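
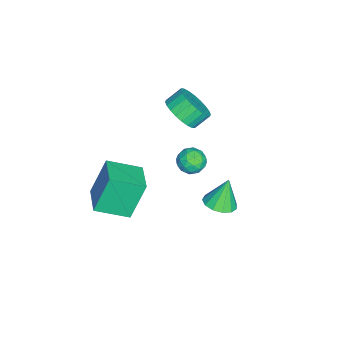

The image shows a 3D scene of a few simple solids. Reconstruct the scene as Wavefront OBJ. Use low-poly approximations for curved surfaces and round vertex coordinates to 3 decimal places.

v 3.98 1.472 1.953
v 4.5 2.132 1.968
v 3.54 1.788 3.427
v 4.085 2.293 1.809
v 3.636 2.194 1.696
v 3.296 1.866 1.665
v 3.174 1.412 1.725
v 3.308 0.978 1.858
v 3.655 0.701 2.021
v 4.105 0.668 2.163
v 4.516 0.891 2.238
v 4.757 1.299 2.223
v 4.751 1.761 2.122
v 3.374 -4.904 0.592
v 2.744 -4.256 2.587
v 2.898 -3.263 -0.091
v 2.267 -2.616 1.904
v 4.933 -4.324 0.896
v 4.302 -3.677 2.891
v 4.456 -2.684 0.213
v 3.826 -2.036 2.208
v -2.396 -0.886 -1.214
v -1.888 -0.385 -1.619
v -1.492 -1.855 -1.281
v -0.984 -1.354 -1.686
v -1.151 -1.217 -0.895
v -1.71 -0.618 -0.853
v -1.67 -1.622 -2.047
v -2.229 -1.023 -2.005
v -1.44 -0.84 -2.133
v -1.119 -0.59 -1.421
v -2.261 -1.65 -1.479
v -1.94 -1.4 -0.767
v -2.221 -0.55 -1.411
v -1.159 -1.69 -1.489
v -1.257 -1.609 -1.024
v -0.958 -1.315 -1.262
v -2.116 -0.687 -0.961
v -1.818 -0.393 -1.198
v -1.385 -0.882 -0.773
v -1.562 -1.847 -1.702
v -1.264 -1.553 -1.939
v -2.422 -0.925 -1.638
v -2.123 -0.631 -1.876
v -1.995 -1.358 -2.127
v -1.659 -0.523 -1.951
v -1.128 -1.093 -1.99
v -1.531 -1.25 -2.203
v -1.86 -0.898 -2.178
v -1.471 -0.376 -1.532
v -0.94 -0.946 -1.572
v -1.038 -0.865 -1.107
v -1.366 -0.513 -1.082
v -1.207 -0.643 -1.835
v -2.44 -1.294 -1.328
v -1.909 -1.864 -1.368
v -2.014 -1.727 -1.818
v -2.342 -1.375 -1.793
v -2.252 -1.147 -0.91
v -1.721 -1.717 -0.949
v -1.52 -1.342 -0.722
v -1.849 -0.99 -0.697
v -2.173 -1.597 -1.065
v -1.706 -1.697 2.338
v -0.884 -1.741 3.006
v -1.373 -1.086 3.65
v -2.194 -1.043 2.982
v -0.775 -1.423 2.765
v -1.264 -0.768 3.409
v -0.808 -1.146 2.459
v -1.297 -0.492 3.103
v -0.978 -0.954 2.135
v -1.466 -0.299 2.779
v -1.258 -0.875 1.841
v -1.747 -0.22 2.485
v -1.607 -0.921 1.624
v -2.095 -0.266 2.267
v -1.97 -1.085 1.514
v -2.459 -0.43 2.158
v -2.294 -1.342 1.531
v -2.782 -0.688 2.174
v -2.527 -1.654 1.67
v -3.016 -0.999 2.314
v -2.636 -1.972 1.911
v -3.125 -1.317 2.555
v -2.603 -2.248 2.217
v -3.092 -1.594 2.861
v -2.434 -2.441 2.541
v -2.922 -1.786 3.185
v -2.153 -2.52 2.835
v -2.642 -1.865 3.479
v -1.805 -2.474 3.053
v -2.293 -1.819 3.696
v -1.441 -2.31 3.162
v -1.93 -1.655 3.806
v -1.118 -2.052 3.146
v -1.606 -1.398 3.789
f 2 1 4
f 2 4 3
f 4 1 5
f 4 5 3
f 5 1 6
f 5 6 3
f 6 1 7
f 6 7 3
f 7 1 8
f 7 8 3
f 8 1 9
f 8 9 3
f 9 1 10
f 9 10 3
f 10 1 11
f 10 11 3
f 11 1 12
f 11 12 3
f 12 1 13
f 12 13 3
f 13 1 2
f 13 2 3
f 15 17 14
f 18 15 14
f 14 17 16
f 16 18 14
f 15 21 17
f 19 15 18
f 19 21 15
f 17 21 16
f 20 18 16
f 16 21 20
f 20 19 18
f 21 19 20
f 22 59 38
f 59 33 62
f 38 62 27
f 59 62 38
f 22 38 34
f 38 27 39
f 34 39 23
f 38 39 34
f 22 34 43
f 34 23 44
f 43 44 29
f 34 44 43
f 22 43 55
f 43 29 58
f 55 58 32
f 43 58 55
f 22 55 59
f 55 32 63
f 59 63 33
f 55 63 59
f 23 39 50
f 39 27 53
f 50 53 31
f 39 53 50
f 27 62 40
f 62 33 61
f 40 61 26
f 62 61 40
f 33 63 60
f 63 32 56
f 60 56 24
f 63 56 60
f 32 58 57
f 58 29 45
f 57 45 28
f 58 45 57
f 29 44 49
f 44 23 46
f 49 46 30
f 44 46 49
f 25 51 37
f 51 31 52
f 37 52 26
f 51 52 37
f 25 37 35
f 37 26 36
f 35 36 24
f 37 36 35
f 25 35 42
f 35 24 41
f 42 41 28
f 35 41 42
f 25 42 47
f 42 28 48
f 47 48 30
f 42 48 47
f 25 47 51
f 47 30 54
f 51 54 31
f 47 54 51
f 26 52 40
f 52 31 53
f 40 53 27
f 52 53 40
f 24 36 60
f 36 26 61
f 60 61 33
f 36 61 60
f 28 41 57
f 41 24 56
f 57 56 32
f 41 56 57
f 30 48 49
f 48 28 45
f 49 45 29
f 48 45 49
f 31 54 50
f 54 30 46
f 50 46 23
f 54 46 50
f 65 64 68
f 65 68 66
f 66 68 69
f 66 69 67
f 68 64 70
f 68 70 69
f 69 70 71
f 69 71 67
f 70 64 72
f 70 72 71
f 71 72 73
f 71 73 67
f 72 64 74
f 72 74 73
f 73 74 75
f 73 75 67
f 74 64 76
f 74 76 75
f 75 76 77
f 75 77 67
f 76 64 78
f 76 78 77
f 77 78 79
f 77 79 67
f 78 64 80
f 78 80 79
f 79 80 81
f 79 81 67
f 80 64 82
f 80 82 81
f 81 82 83
f 81 83 67
f 82 64 84
f 82 84 83
f 83 84 85
f 83 85 67
f 84 64 86
f 84 86 85
f 85 86 87
f 85 87 67
f 86 64 88
f 86 88 87
f 87 88 89
f 87 89 67
f 88 64 90
f 88 90 89
f 89 90 91
f 89 91 67
f 90 64 92
f 90 92 91
f 91 92 93
f 91 93 67
f 92 64 94
f 92 94 93
f 93 94 95
f 93 95 67
f 94 64 96
f 94 96 95
f 95 96 97
f 95 97 67
f 96 64 65
f 96 65 97
f 97 65 66
f 97 66 67



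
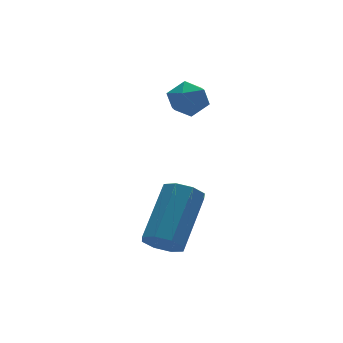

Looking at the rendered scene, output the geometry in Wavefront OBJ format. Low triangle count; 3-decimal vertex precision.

v -3.423 -2.357 -3.382
v -3.087 -2.2 -3.879
v -1.861 -1.206 -2.734
v -2.197 -1.363 -2.238
v -3.43 -1.886 -3.785
v -2.203 -0.891 -2.64
v -3.769 -1.847 -3.455
v -2.542 -0.853 -2.31
v -3.905 -2.108 -3.083
v -2.679 -1.114 -1.938
v -3.759 -2.514 -2.886
v -2.533 -1.52 -1.741
v -3.417 -2.829 -2.98
v -2.19 -1.834 -1.835
v -3.078 -2.867 -3.31
v -1.851 -1.873 -2.165
v -2.941 -2.606 -3.682
v -1.715 -1.612 -2.537
v -0.967 1.417 -0.634
v -0.297 1.36 -0.649
v -1.003 0.78 0.249
v -0.333 0.723 0.234
v -0.617 1.313 0.391
v -0.595 1.706 -0.154
v -0.705 0.434 -0.246
v -0.683 0.827 -0.791
v -0.135 0.752 -0.408
v -0.08 1.295 -0.015
v -1.22 0.845 -0.385
v -1.165 1.388 0.008
f 2 1 5
f 2 5 3
f 3 5 6
f 3 6 4
f 5 1 7
f 5 7 6
f 6 7 8
f 6 8 4
f 7 1 9
f 7 9 8
f 8 9 10
f 8 10 4
f 9 1 11
f 9 11 10
f 10 11 12
f 10 12 4
f 11 1 13
f 11 13 12
f 12 13 14
f 12 14 4
f 13 1 15
f 13 15 14
f 14 15 16
f 14 16 4
f 15 1 17
f 15 17 16
f 16 17 18
f 16 18 4
f 17 1 2
f 17 2 18
f 18 2 3
f 18 3 4
f 19 30 24
f 19 24 20
f 19 20 26
f 19 26 29
f 19 29 30
f 20 24 28
f 24 30 23
f 30 29 21
f 29 26 25
f 26 20 27
f 22 28 23
f 22 23 21
f 22 21 25
f 22 25 27
f 22 27 28
f 23 28 24
f 21 23 30
f 25 21 29
f 27 25 26
f 28 27 20



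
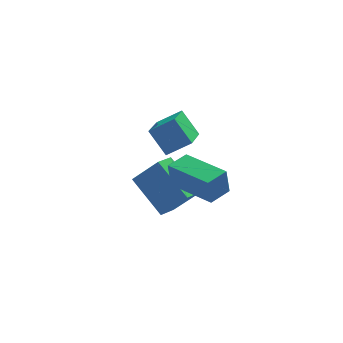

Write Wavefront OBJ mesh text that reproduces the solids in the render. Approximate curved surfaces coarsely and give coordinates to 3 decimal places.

v 0.518 -0.946 -2.09
v 0.415 -0.894 -1.147
v 1.168 -0.4 -2.048
v 1.065 -0.349 -1.105
v 1.635 -2.291 -1.895
v 1.532 -2.24 -0.952
v 2.285 -1.746 -1.853
v 2.182 -1.694 -0.91
v 0.048 1.87 -1.674
v 0.912 1.878 -1.131
v 0.443 3.186 -2.323
v 1.307 3.195 -1.78
v 0.573 1.305 -2.5
v 1.437 1.314 -1.957
v 0.968 2.622 -3.149
v 1.832 2.63 -2.606
v 0.179 -0.952 -3.604
v 1.014 -1.13 -2.637
v -0.646 0.185 -2.684
v 0.188 0.007 -1.716
v 0.652 -0.367 -3.904
v 1.486 -0.545 -2.936
v -0.174 0.77 -2.983
v 0.661 0.592 -2.016
f 2 4 1
f 5 2 1
f 1 4 3
f 3 5 1
f 2 8 4
f 6 2 5
f 6 8 2
f 4 8 3
f 7 5 3
f 3 8 7
f 7 6 5
f 8 6 7
f 10 12 9
f 13 10 9
f 9 12 11
f 11 13 9
f 10 16 12
f 14 10 13
f 14 16 10
f 12 16 11
f 15 13 11
f 11 16 15
f 15 14 13
f 16 14 15
f 18 20 17
f 21 18 17
f 17 20 19
f 19 21 17
f 18 24 20
f 22 18 21
f 22 24 18
f 20 24 19
f 23 21 19
f 19 24 23
f 23 22 21
f 24 22 23



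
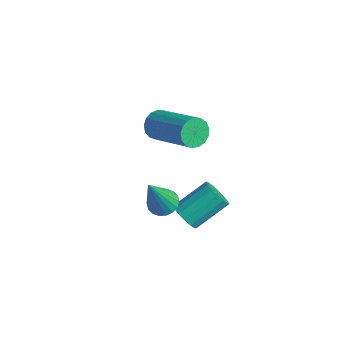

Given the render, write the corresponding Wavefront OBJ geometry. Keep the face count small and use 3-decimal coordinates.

v 0.419 1.258 -3.119
v 0.973 1.488 -3.107
v 0.741 0.382 -1.261
v 0.827 1.679 -2.992
v 0.6 1.787 -2.902
v 0.337 1.79 -2.854
v 0.09 1.688 -2.86
v -0.091 1.5 -2.917
v -0.172 1.265 -3.013
v -0.136 1.028 -3.131
v 0.011 0.837 -3.247
v 0.238 0.729 -3.337
v 0.5 0.726 -3.384
v 0.747 0.828 -3.379
v 0.929 1.015 -3.322
v 1.009 1.251 -3.225
v -0.942 2.073 -0.075
v -0.714 2.342 -0.597
v 1.23 2.497 0.333
v 1.002 2.227 0.855
v -0.811 2.575 -0.432
v 1.133 2.73 0.498
v -0.938 2.693 -0.185
v 1.005 2.847 0.744
v -1.066 2.669 0.087
v 0.877 2.823 1.016
v -1.166 2.508 0.322
v 0.778 2.663 1.251
v -1.214 2.248 0.466
v 0.729 2.402 1.395
v -1.2 1.947 0.486
v 0.744 2.102 1.416
v -1.127 1.675 0.378
v 0.817 1.83 1.307
v -1.011 1.495 0.166
v 0.933 1.649 1.095
v -0.879 1.446 -0.101
v 1.064 1.601 0.828
v -0.762 1.542 -0.362
v 1.181 1.696 0.567
v -0.686 1.759 -0.557
v 1.258 1.913 0.372
v -0.669 2.047 -0.642
v 1.275 2.202 0.288
v 0.868 1.889 -4.031
v 1.077 2.19 -4.544
v 1.321 3.491 -3.682
v 1.112 3.191 -3.169
v 0.756 2.246 -4.538
v 1 3.548 -3.676
v 0.465 2.207 -4.396
v 0.709 3.508 -3.534
v 0.282 2.082 -4.157
v 0.526 3.384 -3.295
v 0.256 1.906 -3.883
v 0.5 3.208 -3.022
v 0.394 1.726 -3.65
v 0.638 3.027 -2.788
v 0.659 1.589 -3.518
v 0.903 2.89 -2.656
v 0.98 1.532 -3.524
v 1.224 2.834 -2.662
v 1.271 1.572 -3.666
v 1.515 2.873 -2.804
v 1.454 1.696 -3.905
v 1.698 2.998 -3.043
v 1.48 1.872 -4.178
v 1.724 3.174 -3.317
v 1.342 2.053 -4.412
v 1.586 3.354 -3.55
f 2 1 4
f 2 4 3
f 4 1 5
f 4 5 3
f 5 1 6
f 5 6 3
f 6 1 7
f 6 7 3
f 7 1 8
f 7 8 3
f 8 1 9
f 8 9 3
f 9 1 10
f 9 10 3
f 10 1 11
f 10 11 3
f 11 1 12
f 11 12 3
f 12 1 13
f 12 13 3
f 13 1 14
f 13 14 3
f 14 1 15
f 14 15 3
f 15 1 16
f 15 16 3
f 16 1 2
f 16 2 3
f 18 17 21
f 18 21 19
f 19 21 22
f 19 22 20
f 21 17 23
f 21 23 22
f 22 23 24
f 22 24 20
f 23 17 25
f 23 25 24
f 24 25 26
f 24 26 20
f 25 17 27
f 25 27 26
f 26 27 28
f 26 28 20
f 27 17 29
f 27 29 28
f 28 29 30
f 28 30 20
f 29 17 31
f 29 31 30
f 30 31 32
f 30 32 20
f 31 17 33
f 31 33 32
f 32 33 34
f 32 34 20
f 33 17 35
f 33 35 34
f 34 35 36
f 34 36 20
f 35 17 37
f 35 37 36
f 36 37 38
f 36 38 20
f 37 17 39
f 37 39 38
f 38 39 40
f 38 40 20
f 39 17 41
f 39 41 40
f 40 41 42
f 40 42 20
f 41 17 43
f 41 43 42
f 42 43 44
f 42 44 20
f 43 17 18
f 43 18 44
f 44 18 19
f 44 19 20
f 46 45 49
f 46 49 47
f 47 49 50
f 47 50 48
f 49 45 51
f 49 51 50
f 50 51 52
f 50 52 48
f 51 45 53
f 51 53 52
f 52 53 54
f 52 54 48
f 53 45 55
f 53 55 54
f 54 55 56
f 54 56 48
f 55 45 57
f 55 57 56
f 56 57 58
f 56 58 48
f 57 45 59
f 57 59 58
f 58 59 60
f 58 60 48
f 59 45 61
f 59 61 60
f 60 61 62
f 60 62 48
f 61 45 63
f 61 63 62
f 62 63 64
f 62 64 48
f 63 45 65
f 63 65 64
f 64 65 66
f 64 66 48
f 65 45 67
f 65 67 66
f 66 67 68
f 66 68 48
f 67 45 69
f 67 69 68
f 68 69 70
f 68 70 48
f 69 45 46
f 69 46 70
f 70 46 47
f 70 47 48



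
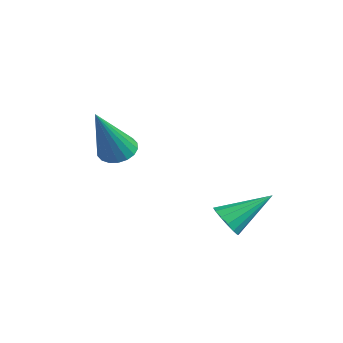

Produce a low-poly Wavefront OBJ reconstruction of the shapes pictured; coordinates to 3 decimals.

v -0.823 -1.362 0.556
v -0.336 -1.296 0.385
v -0.177 -2.158 2.084
v -0.376 -1.101 0.503
v -0.504 -0.958 0.632
v -0.695 -0.895 0.746
v -0.912 -0.924 0.822
v -1.111 -1.04 0.846
v -1.253 -1.219 0.812
v -1.309 -1.427 0.728
v -1.27 -1.622 0.609
v -1.142 -1.765 0.48
v -0.95 -1.829 0.366
v -0.734 -1.8 0.29
v -0.535 -1.684 0.267
v -0.393 -1.504 0.3
v 2.151 0.159 -0.871
v 2.552 0.269 -1.149
v 2.369 1.241 -0.129
v 2.355 0.389 -1.266
v 2.103 0.447 -1.277
v 1.864 0.428 -1.179
v 1.702 0.337 -0.999
v 1.661 0.198 -0.785
v 1.751 0.049 -0.593
v 1.948 -0.071 -0.476
v 2.2 -0.129 -0.465
v 2.439 -0.11 -0.563
v 2.601 -0.019 -0.743
v 2.642 0.12 -0.958
f 2 1 4
f 2 4 3
f 4 1 5
f 4 5 3
f 5 1 6
f 5 6 3
f 6 1 7
f 6 7 3
f 7 1 8
f 7 8 3
f 8 1 9
f 8 9 3
f 9 1 10
f 9 10 3
f 10 1 11
f 10 11 3
f 11 1 12
f 11 12 3
f 12 1 13
f 12 13 3
f 13 1 14
f 13 14 3
f 14 1 15
f 14 15 3
f 15 1 16
f 15 16 3
f 16 1 2
f 16 2 3
f 18 17 20
f 18 20 19
f 20 17 21
f 20 21 19
f 21 17 22
f 21 22 19
f 22 17 23
f 22 23 19
f 23 17 24
f 23 24 19
f 24 17 25
f 24 25 19
f 25 17 26
f 25 26 19
f 26 17 27
f 26 27 19
f 27 17 28
f 27 28 19
f 28 17 29
f 28 29 19
f 29 17 30
f 29 30 19
f 30 17 18
f 30 18 19



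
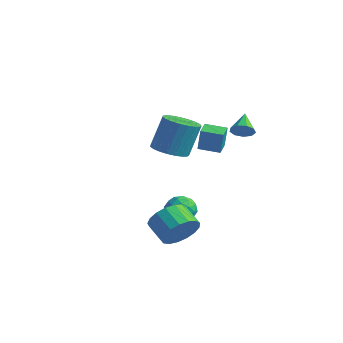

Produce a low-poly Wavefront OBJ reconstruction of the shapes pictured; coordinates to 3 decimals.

v 2.693 2.904 2.741
v 3.161 3.347 2.652
v 2.027 3.756 3.479
v 2.854 3.384 2.332
v 2.472 3.196 2.204
v 2.193 2.872 2.327
v 2.149 2.563 2.643
v 2.359 2.413 3.005
v 2.726 2.493 3.243
v 3.077 2.766 3.246
v 3.249 3.103 3.013
v 1.167 -0.722 -1.772
v 1.584 -0.244 -2.356
v 2.356 -0.896 -1.064
v 2.773 -0.418 -1.648
v 2.2 -0.05 -1.12
v 1.465 0.058 -1.557
v 2.475 -1.198 -1.863
v 1.74 -1.09 -2.3
v 2.392 -0.538 -2.412
v 2.223 0.171 -1.953
v 1.717 -1.311 -1.467
v 1.548 -0.602 -1.008
v 1.271 -0.468 -2.126
v 2.669 -0.672 -1.294
v 2.332 -0.456 -0.983
v 2.578 -0.175 -1.327
v 1.201 -0.29 -1.657
v 1.446 -0.01 -2
v 1.809 0.105 -1.273
v 2.494 -1.13 -1.42
v 2.739 -0.85 -1.763
v 1.362 -0.965 -2.093
v 1.608 -0.684 -2.437
v 2.131 -1.245 -2.147
v 1.991 -0.36 -2.502
v 2.691 -0.462 -2.086
v 2.515 -0.92 -2.213
v 2.083 -0.857 -2.47
v 1.892 0.057 -2.232
v 2.591 -0.045 -1.816
v 2.254 0.172 -1.506
v 1.822 0.235 -1.763
v 2.367 -0.116 -2.265
v 1.349 -1.095 -1.604
v 2.048 -1.197 -1.188
v 2.118 -1.375 -1.657
v 1.686 -1.312 -1.914
v 1.249 -0.678 -1.334
v 1.949 -0.78 -0.918
v 1.857 -0.283 -0.95
v 1.425 -0.22 -1.207
v 1.573 -1.024 -1.155
v -0.055 2.862 1.184
v 0.188 2.814 2.491
v 0.913 3.482 1.027
v 1.156 3.435 2.334
v 0.424 2.085 1.066
v 0.667 2.038 2.373
v 1.392 2.706 0.909
v 1.635 2.658 2.216
v -2.345 2.819 -0.174
v -1.605 3.481 -0.485
v -1.416 4.183 1.464
v -2.155 3.521 1.774
v -1.964 3.717 -0.535
v -1.774 4.419 1.414
v -2.388 3.798 -0.523
v -2.199 4.5 1.426
v -2.806 3.709 -0.45
v -2.616 4.412 1.498
v -3.143 3.467 -0.33
v -2.954 4.169 1.618
v -3.342 3.113 -0.183
v -3.153 3.815 1.766
v -3.369 2.707 -0.035
v -3.18 3.409 1.914
v -3.219 2.321 0.09
v -3.03 3.023 2.039
v -2.917 2.022 0.169
v -2.728 2.724 2.117
v -2.517 1.86 0.188
v -2.328 2.562 2.137
v -2.087 1.863 0.145
v -1.897 2.565 2.094
v -1.701 2.032 0.046
v -1.512 2.735 1.995
v -1.427 2.338 -0.09
v -1.237 3.04 1.859
v -1.311 2.726 -0.241
v -1.122 3.428 1.708
v -1.374 3.13 -0.381
v -1.185 3.832 1.568
v 4.113 -2.634 -1.763
v 4.51 -3.119 -0.92
v 3.383 -2.95 -0.294
v 2.987 -2.466 -1.137
v 4.624 -2.635 -0.846
v 3.497 -2.466 -0.219
v 4.621 -2.151 -0.981
v 3.494 -1.982 -0.355
v 4.501 -1.778 -1.296
v 3.375 -1.609 -0.669
v 4.293 -1.601 -1.718
v 3.167 -1.432 -1.091
v 4.044 -1.661 -2.15
v 2.918 -1.492 -1.523
v 3.81 -1.943 -2.494
v 2.684 -1.775 -1.867
v 3.646 -2.384 -2.67
v 2.52 -2.216 -2.043
v 3.589 -2.883 -2.639
v 2.463 -2.714 -2.012
v 3.652 -3.324 -2.407
v 2.526 -3.155 -1.78
v 3.82 -3.608 -2.027
v 2.694 -3.439 -1.401
v 4.056 -3.668 -1.588
v 2.93 -3.499 -0.961
v 4.305 -3.492 -1.188
v 3.178 -3.323 -0.561
f 2 1 4
f 2 4 3
f 4 1 5
f 4 5 3
f 5 1 6
f 5 6 3
f 6 1 7
f 6 7 3
f 7 1 8
f 7 8 3
f 8 1 9
f 8 9 3
f 9 1 10
f 9 10 3
f 10 1 11
f 10 11 3
f 11 1 2
f 11 2 3
f 12 49 28
f 49 23 52
f 28 52 17
f 49 52 28
f 12 28 24
f 28 17 29
f 24 29 13
f 28 29 24
f 12 24 33
f 24 13 34
f 33 34 19
f 24 34 33
f 12 33 45
f 33 19 48
f 45 48 22
f 33 48 45
f 12 45 49
f 45 22 53
f 49 53 23
f 45 53 49
f 13 29 40
f 29 17 43
f 40 43 21
f 29 43 40
f 17 52 30
f 52 23 51
f 30 51 16
f 52 51 30
f 23 53 50
f 53 22 46
f 50 46 14
f 53 46 50
f 22 48 47
f 48 19 35
f 47 35 18
f 48 35 47
f 19 34 39
f 34 13 36
f 39 36 20
f 34 36 39
f 15 41 27
f 41 21 42
f 27 42 16
f 41 42 27
f 15 27 25
f 27 16 26
f 25 26 14
f 27 26 25
f 15 25 32
f 25 14 31
f 32 31 18
f 25 31 32
f 15 32 37
f 32 18 38
f 37 38 20
f 32 38 37
f 15 37 41
f 37 20 44
f 41 44 21
f 37 44 41
f 16 42 30
f 42 21 43
f 30 43 17
f 42 43 30
f 14 26 50
f 26 16 51
f 50 51 23
f 26 51 50
f 18 31 47
f 31 14 46
f 47 46 22
f 31 46 47
f 20 38 39
f 38 18 35
f 39 35 19
f 38 35 39
f 21 44 40
f 44 20 36
f 40 36 13
f 44 36 40
f 55 57 54
f 58 55 54
f 54 57 56
f 56 58 54
f 55 61 57
f 59 55 58
f 59 61 55
f 57 61 56
f 60 58 56
f 56 61 60
f 60 59 58
f 61 59 60
f 63 62 66
f 63 66 64
f 64 66 67
f 64 67 65
f 66 62 68
f 66 68 67
f 67 68 69
f 67 69 65
f 68 62 70
f 68 70 69
f 69 70 71
f 69 71 65
f 70 62 72
f 70 72 71
f 71 72 73
f 71 73 65
f 72 62 74
f 72 74 73
f 73 74 75
f 73 75 65
f 74 62 76
f 74 76 75
f 75 76 77
f 75 77 65
f 76 62 78
f 76 78 77
f 77 78 79
f 77 79 65
f 78 62 80
f 78 80 79
f 79 80 81
f 79 81 65
f 80 62 82
f 80 82 81
f 81 82 83
f 81 83 65
f 82 62 84
f 82 84 83
f 83 84 85
f 83 85 65
f 84 62 86
f 84 86 85
f 85 86 87
f 85 87 65
f 86 62 88
f 86 88 87
f 87 88 89
f 87 89 65
f 88 62 90
f 88 90 89
f 89 90 91
f 89 91 65
f 90 62 92
f 90 92 91
f 91 92 93
f 91 93 65
f 92 62 63
f 92 63 93
f 93 63 64
f 93 64 65
f 95 94 98
f 95 98 96
f 96 98 99
f 96 99 97
f 98 94 100
f 98 100 99
f 99 100 101
f 99 101 97
f 100 94 102
f 100 102 101
f 101 102 103
f 101 103 97
f 102 94 104
f 102 104 103
f 103 104 105
f 103 105 97
f 104 94 106
f 104 106 105
f 105 106 107
f 105 107 97
f 106 94 108
f 106 108 107
f 107 108 109
f 107 109 97
f 108 94 110
f 108 110 109
f 109 110 111
f 109 111 97
f 110 94 112
f 110 112 111
f 111 112 113
f 111 113 97
f 112 94 114
f 112 114 113
f 113 114 115
f 113 115 97
f 114 94 116
f 114 116 115
f 115 116 117
f 115 117 97
f 116 94 118
f 116 118 117
f 117 118 119
f 117 119 97
f 118 94 120
f 118 120 119
f 119 120 121
f 119 121 97
f 120 94 95
f 120 95 121
f 121 95 96
f 121 96 97



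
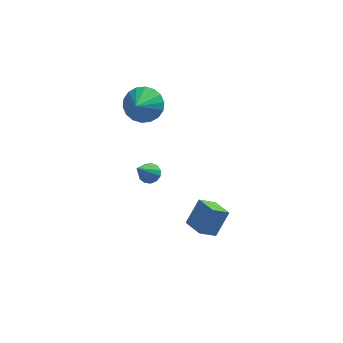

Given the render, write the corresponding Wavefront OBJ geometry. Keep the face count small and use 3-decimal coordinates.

v -0.265 -1.909 -3.348
v 0.396 -1.213 -2.118
v 0.575 -1.496 -4.033
v 1.236 -0.801 -2.804
v 0.404 -2.919 -3.136
v 1.065 -2.224 -1.907
v 1.244 -2.507 -3.822
v 1.905 -1.811 -2.592
v -2.04 -2.375 1.34
v -1.689 -2.82 1.178
v -2.64 -3.385 2.82
v -1.509 -2.628 1.382
v -1.498 -2.356 1.572
v -1.659 -2.09 1.689
v -1.941 -1.914 1.695
v -2.255 -1.884 1.588
v -2.5 -2.01 1.403
v -2.599 -2.252 1.197
v -2.521 -2.533 1.037
v -2.29 -2.763 0.973
v -1.98 -2.87 1.026
v -2.377 1.238 3.358
v -1.344 1.149 3.624
v -2.723 0.102 4.322
v -1.508 1.467 3.939
v -1.844 1.738 4.14
v -2.285 1.911 4.185
v -2.745 1.951 4.067
v -3.131 1.849 3.808
v -3.369 1.627 3.46
v -3.41 1.328 3.092
v -3.246 1.01 2.777
v -2.91 0.739 2.577
v -2.469 0.566 2.531
v -2.009 0.526 2.65
v -1.623 0.628 2.908
v -1.385 0.85 3.256
f 2 4 1
f 5 2 1
f 1 4 3
f 3 5 1
f 2 8 4
f 6 2 5
f 6 8 2
f 4 8 3
f 7 5 3
f 3 8 7
f 7 6 5
f 8 6 7
f 10 9 12
f 10 12 11
f 12 9 13
f 12 13 11
f 13 9 14
f 13 14 11
f 14 9 15
f 14 15 11
f 15 9 16
f 15 16 11
f 16 9 17
f 16 17 11
f 17 9 18
f 17 18 11
f 18 9 19
f 18 19 11
f 19 9 20
f 19 20 11
f 20 9 21
f 20 21 11
f 21 9 10
f 21 10 11
f 23 22 25
f 23 25 24
f 25 22 26
f 25 26 24
f 26 22 27
f 26 27 24
f 27 22 28
f 27 28 24
f 28 22 29
f 28 29 24
f 29 22 30
f 29 30 24
f 30 22 31
f 30 31 24
f 31 22 32
f 31 32 24
f 32 22 33
f 32 33 24
f 33 22 34
f 33 34 24
f 34 22 35
f 34 35 24
f 35 22 36
f 35 36 24
f 36 22 37
f 36 37 24
f 37 22 23
f 37 23 24



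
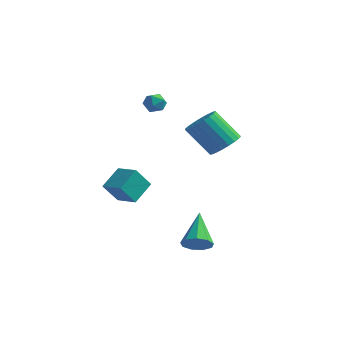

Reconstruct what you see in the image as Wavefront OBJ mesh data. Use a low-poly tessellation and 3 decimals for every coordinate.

v 2.253 0.337 1.721
v 2.946 0.054 2.184
v 1.841 -0.34 3.601
v 1.147 -0.057 3.139
v 2.939 0.387 2.27
v 1.833 -0.007 3.687
v 2.827 0.711 2.273
v 1.722 0.317 3.691
v 2.628 0.979 2.192
v 1.522 0.585 3.61
v 2.371 1.149 2.04
v 1.266 0.755 3.457
v 2.097 1.195 1.839
v 0.992 0.801 3.256
v 1.846 1.111 1.62
v 0.741 0.717 3.037
v 1.657 0.909 1.416
v 0.552 0.515 2.833
v 1.559 0.62 1.259
v 0.454 0.226 2.676
v 1.567 0.287 1.173
v 0.461 -0.107 2.59
v 1.678 -0.037 1.169
v 0.573 -0.431 2.587
v 1.878 -0.305 1.25
v 0.772 -0.699 2.668
v 2.134 -0.475 1.403
v 1.029 -0.869 2.82
v 2.408 -0.521 1.604
v 1.303 -0.915 3.021
v 2.659 -0.437 1.823
v 1.554 -0.831 3.24
v 2.848 -0.235 2.027
v 1.743 -0.629 3.444
v -3.287 -0.455 -2.866
v -3.613 -1.178 -1.799
v -3.248 0.698 -2.073
v -3.575 -0.025 -1.006
v -2.085 -0.655 -2.634
v -2.412 -1.378 -1.567
v -2.047 0.498 -1.841
v -2.373 -0.225 -0.774
v 3.263 -3.26 -2.906
v 3.861 -3.305 -2.473
v 2.457 -1.94 -1.654
v 3.924 -2.94 -2.818
v 3.678 -2.724 -3.204
v 3.237 -2.759 -3.45
v 2.809 -3.028 -3.443
v 2.593 -3.406 -3.184
v 2.69 -3.715 -2.795
v 3.056 -3.811 -2.459
v 3.518 -3.649 -2.332
v -3.47 2.849 2.589
v -3.143 2.687 3.117
v -3.197 1.953 2.143
v -2.87 1.791 2.671
v -3.51 1.817 2.686
v -3.679 2.371 2.962
v -2.661 2.269 2.298
v -2.83 2.823 2.574
v -2.643 2.328 2.937
v -3.168 2.049 3.176
v -3.172 2.591 2.084
v -3.697 2.312 2.323
f 2 1 5
f 2 5 3
f 3 5 6
f 3 6 4
f 5 1 7
f 5 7 6
f 6 7 8
f 6 8 4
f 7 1 9
f 7 9 8
f 8 9 10
f 8 10 4
f 9 1 11
f 9 11 10
f 10 11 12
f 10 12 4
f 11 1 13
f 11 13 12
f 12 13 14
f 12 14 4
f 13 1 15
f 13 15 14
f 14 15 16
f 14 16 4
f 15 1 17
f 15 17 16
f 16 17 18
f 16 18 4
f 17 1 19
f 17 19 18
f 18 19 20
f 18 20 4
f 19 1 21
f 19 21 20
f 20 21 22
f 20 22 4
f 21 1 23
f 21 23 22
f 22 23 24
f 22 24 4
f 23 1 25
f 23 25 24
f 24 25 26
f 24 26 4
f 25 1 27
f 25 27 26
f 26 27 28
f 26 28 4
f 27 1 29
f 27 29 28
f 28 29 30
f 28 30 4
f 29 1 31
f 29 31 30
f 30 31 32
f 30 32 4
f 31 1 33
f 31 33 32
f 32 33 34
f 32 34 4
f 33 1 2
f 33 2 34
f 34 2 3
f 34 3 4
f 36 38 35
f 39 36 35
f 35 38 37
f 37 39 35
f 36 42 38
f 40 36 39
f 40 42 36
f 38 42 37
f 41 39 37
f 37 42 41
f 41 40 39
f 42 40 41
f 44 43 46
f 44 46 45
f 46 43 47
f 46 47 45
f 47 43 48
f 47 48 45
f 48 43 49
f 48 49 45
f 49 43 50
f 49 50 45
f 50 43 51
f 50 51 45
f 51 43 52
f 51 52 45
f 52 43 53
f 52 53 45
f 53 43 44
f 53 44 45
f 54 65 59
f 54 59 55
f 54 55 61
f 54 61 64
f 54 64 65
f 55 59 63
f 59 65 58
f 65 64 56
f 64 61 60
f 61 55 62
f 57 63 58
f 57 58 56
f 57 56 60
f 57 60 62
f 57 62 63
f 58 63 59
f 56 58 65
f 60 56 64
f 62 60 61
f 63 62 55



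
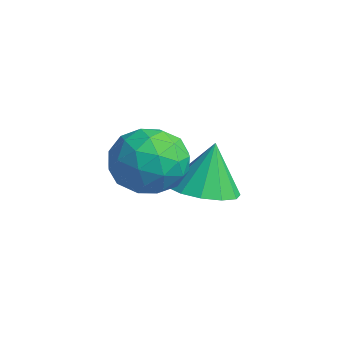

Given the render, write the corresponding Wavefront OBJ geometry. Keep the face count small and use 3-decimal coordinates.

v 1.388 -2.041 -2.369
v 1.858 -1.688 -1.724
v 1.682 -3.332 -1.876
v 2.152 -2.979 -1.231
v 1.285 -2.884 -1.24
v 1.103 -2.087 -1.545
v 2.437 -2.933 -2.055
v 2.255 -2.136 -2.36
v 2.507 -2.239 -1.53
v 1.795 -2.209 -1.027
v 1.745 -2.811 -2.573
v 1.033 -2.781 -2.07
v 1.597 -1.752 -2.09
v 1.943 -3.268 -1.51
v 1.433 -3.213 -1.516
v 1.709 -3.005 -1.137
v 1.153 -1.986 -1.984
v 1.43 -1.778 -1.605
v 1.093 -2.481 -1.321
v 2.11 -3.242 -1.995
v 2.387 -3.034 -1.616
v 1.831 -2.015 -2.463
v 2.107 -1.807 -2.084
v 2.447 -2.539 -2.279
v 2.255 -1.868 -1.597
v 2.428 -2.626 -1.307
v 2.595 -2.6 -1.791
v 2.488 -2.131 -1.97
v 1.836 -1.85 -1.301
v 2.009 -2.609 -1.011
v 1.499 -2.553 -1.017
v 1.392 -2.085 -1.196
v 2.217 -2.174 -1.187
v 1.531 -2.411 -2.589
v 1.704 -3.17 -2.299
v 2.148 -2.935 -2.404
v 2.041 -2.467 -2.583
v 1.112 -2.394 -2.293
v 1.285 -3.152 -2.003
v 1.052 -2.889 -1.63
v 0.945 -2.42 -1.809
v 1.323 -2.846 -2.413
v 0.663 -0.725 -3.613
v 1.33 -0.303 -3.663
v 0.537 -0.375 -2.367
v 0.998 -0.028 -3.774
v 0.56 0.027 -3.834
v 0.155 -0.158 -3.824
v -0.089 -0.522 -3.746
v -0.094 -0.951 -3.626
v 0.142 -1.308 -3.502
v 0.542 -1.48 -3.413
v 0.982 -1.412 -3.388
v 1.32 -1.126 -3.434
v 1.449 -0.713 -3.536
f 1 38 17
f 38 12 41
f 17 41 6
f 38 41 17
f 1 17 13
f 17 6 18
f 13 18 2
f 17 18 13
f 1 13 22
f 13 2 23
f 22 23 8
f 13 23 22
f 1 22 34
f 22 8 37
f 34 37 11
f 22 37 34
f 1 34 38
f 34 11 42
f 38 42 12
f 34 42 38
f 2 18 29
f 18 6 32
f 29 32 10
f 18 32 29
f 6 41 19
f 41 12 40
f 19 40 5
f 41 40 19
f 12 42 39
f 42 11 35
f 39 35 3
f 42 35 39
f 11 37 36
f 37 8 24
f 36 24 7
f 37 24 36
f 8 23 28
f 23 2 25
f 28 25 9
f 23 25 28
f 4 30 16
f 30 10 31
f 16 31 5
f 30 31 16
f 4 16 14
f 16 5 15
f 14 15 3
f 16 15 14
f 4 14 21
f 14 3 20
f 21 20 7
f 14 20 21
f 4 21 26
f 21 7 27
f 26 27 9
f 21 27 26
f 4 26 30
f 26 9 33
f 30 33 10
f 26 33 30
f 5 31 19
f 31 10 32
f 19 32 6
f 31 32 19
f 3 15 39
f 15 5 40
f 39 40 12
f 15 40 39
f 7 20 36
f 20 3 35
f 36 35 11
f 20 35 36
f 9 27 28
f 27 7 24
f 28 24 8
f 27 24 28
f 10 33 29
f 33 9 25
f 29 25 2
f 33 25 29
f 44 43 46
f 44 46 45
f 46 43 47
f 46 47 45
f 47 43 48
f 47 48 45
f 48 43 49
f 48 49 45
f 49 43 50
f 49 50 45
f 50 43 51
f 50 51 45
f 51 43 52
f 51 52 45
f 52 43 53
f 52 53 45
f 53 43 54
f 53 54 45
f 54 43 55
f 54 55 45
f 55 43 44
f 55 44 45



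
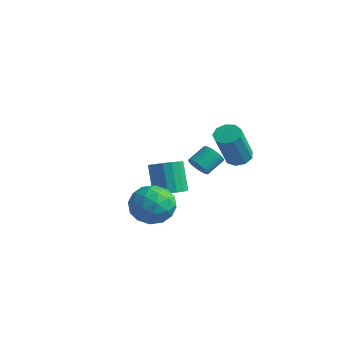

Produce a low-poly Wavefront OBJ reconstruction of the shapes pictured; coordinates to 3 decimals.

v -2.931 1.599 -4.343
v -2.246 1.33 -3.982
v -2.923 1.652 -2.456
v -3.609 1.921 -2.817
v -2.181 1.713 -4.034
v -2.858 2.036 -2.508
v -2.287 2.071 -4.156
v -2.964 2.393 -2.631
v -2.541 2.32 -4.322
v -3.218 2.642 -2.796
v -2.885 2.404 -4.492
v -3.562 2.726 -2.967
v -3.239 2.303 -4.628
v -3.916 2.626 -3.103
v -3.523 2.042 -4.699
v -4.2 2.364 -3.173
v -3.671 1.678 -4.688
v -4.348 2.001 -3.162
v -3.65 1.297 -4.598
v -4.327 1.619 -3.072
v -3.464 0.985 -4.449
v -4.141 1.307 -2.924
v -3.156 0.813 -4.277
v -3.834 1.135 -2.751
v -2.797 0.821 -4.119
v -3.474 1.144 -2.593
v -2.469 1.008 -4.012
v -3.146 1.33 -2.487
v -0.36 -0.814 -3.388
v 0.479 -1.288 -2.806
v -1.419 -2.252 -3.034
v -0.58 -2.726 -2.452
v -1.094 -1.809 -2.052
v -0.44 -0.92 -2.27
v -0.5 -2.62 -3.57
v 0.154 -1.731 -3.788
v 0.392 -2.404 -2.919
v 0.025 -1.903 -1.981
v -0.965 -1.637 -3.859
v -1.332 -1.136 -2.921
v 0.152 -0.925 -3.128
v -1.092 -2.615 -2.712
v -1.394 -2.076 -2.477
v -0.902 -2.355 -2.135
v -0.387 -0.709 -2.813
v 0.105 -0.987 -2.471
v -0.819 -1.293 -2.028
v -1.045 -2.553 -3.369
v -0.553 -2.831 -3.027
v -0.038 -1.185 -3.705
v 0.454 -1.464 -3.363
v -0.121 -2.247 -3.812
v 0.594 -1.86 -2.852
v -0.028 -2.705 -2.644
v 0.019 -2.642 -3.301
v 0.403 -2.12 -3.43
v 0.378 -1.565 -2.301
v -0.244 -2.41 -2.093
v -0.546 -1.871 -1.858
v -0.161 -1.349 -1.986
v 0.327 -2.221 -2.367
v -0.696 -1.13 -3.747
v -1.318 -1.975 -3.539
v -0.779 -2.191 -3.854
v -0.394 -1.669 -3.982
v -0.912 -0.835 -3.196
v -1.534 -1.68 -2.988
v -1.343 -1.42 -2.41
v -0.959 -0.898 -2.539
v -1.267 -1.319 -3.473
v -2.992 3.385 -3.33
v -2.374 3.36 -3.377
v -2.29 4.29 -2.777
v -2.908 4.315 -2.73
v -2.431 3.491 -3.572
v -2.347 4.421 -2.972
v -2.573 3.606 -3.731
v -2.49 4.536 -3.131
v -2.779 3.687 -3.828
v -2.695 4.617 -3.228
v -3.018 3.722 -3.849
v -2.934 4.652 -3.25
v -3.252 3.706 -3.792
v -3.168 4.636 -3.192
v -3.447 3.641 -3.664
v -3.363 4.572 -3.064
v -3.572 3.537 -3.485
v -3.489 4.468 -2.885
v -3.61 3.41 -3.283
v -3.526 4.34 -2.683
v -3.553 3.279 -3.088
v -3.469 4.209 -2.488
v -3.41 3.164 -2.929
v -3.327 4.094 -2.329
v -3.205 3.083 -2.832
v -3.121 4.013 -2.232
v -2.966 3.048 -2.81
v -2.882 3.978 -2.211
v -2.732 3.064 -2.868
v -2.648 3.994 -2.268
v -2.537 3.128 -2.996
v -2.453 4.059 -2.396
v -2.411 3.232 -3.175
v -2.328 4.163 -2.575
v -0.283 3.29 -1.588
v 0.074 3.808 -1.357
v 0.399 2.748 0.519
v 0.043 2.23 0.288
v -0.368 3.862 -1.25
v -0.043 2.802 0.626
v -0.77 3.649 -1.301
v -0.445 2.588 0.575
v -0.944 3.267 -1.487
v -0.619 2.207 0.39
v -0.809 2.897 -1.72
v -0.484 1.836 0.157
v -0.427 2.71 -1.891
v -0.102 1.65 -0.014
v 0.023 2.795 -1.921
v 0.348 1.735 -0.044
v 0.329 3.112 -1.795
v 0.654 2.051 0.082
v 0.35 3.512 -1.573
v 0.675 2.451 0.304
f 2 1 5
f 2 5 3
f 3 5 6
f 3 6 4
f 5 1 7
f 5 7 6
f 6 7 8
f 6 8 4
f 7 1 9
f 7 9 8
f 8 9 10
f 8 10 4
f 9 1 11
f 9 11 10
f 10 11 12
f 10 12 4
f 11 1 13
f 11 13 12
f 12 13 14
f 12 14 4
f 13 1 15
f 13 15 14
f 14 15 16
f 14 16 4
f 15 1 17
f 15 17 16
f 16 17 18
f 16 18 4
f 17 1 19
f 17 19 18
f 18 19 20
f 18 20 4
f 19 1 21
f 19 21 20
f 20 21 22
f 20 22 4
f 21 1 23
f 21 23 22
f 22 23 24
f 22 24 4
f 23 1 25
f 23 25 24
f 24 25 26
f 24 26 4
f 25 1 27
f 25 27 26
f 26 27 28
f 26 28 4
f 27 1 2
f 27 2 28
f 28 2 3
f 28 3 4
f 29 66 45
f 66 40 69
f 45 69 34
f 66 69 45
f 29 45 41
f 45 34 46
f 41 46 30
f 45 46 41
f 29 41 50
f 41 30 51
f 50 51 36
f 41 51 50
f 29 50 62
f 50 36 65
f 62 65 39
f 50 65 62
f 29 62 66
f 62 39 70
f 66 70 40
f 62 70 66
f 30 46 57
f 46 34 60
f 57 60 38
f 46 60 57
f 34 69 47
f 69 40 68
f 47 68 33
f 69 68 47
f 40 70 67
f 70 39 63
f 67 63 31
f 70 63 67
f 39 65 64
f 65 36 52
f 64 52 35
f 65 52 64
f 36 51 56
f 51 30 53
f 56 53 37
f 51 53 56
f 32 58 44
f 58 38 59
f 44 59 33
f 58 59 44
f 32 44 42
f 44 33 43
f 42 43 31
f 44 43 42
f 32 42 49
f 42 31 48
f 49 48 35
f 42 48 49
f 32 49 54
f 49 35 55
f 54 55 37
f 49 55 54
f 32 54 58
f 54 37 61
f 58 61 38
f 54 61 58
f 33 59 47
f 59 38 60
f 47 60 34
f 59 60 47
f 31 43 67
f 43 33 68
f 67 68 40
f 43 68 67
f 35 48 64
f 48 31 63
f 64 63 39
f 48 63 64
f 37 55 56
f 55 35 52
f 56 52 36
f 55 52 56
f 38 61 57
f 61 37 53
f 57 53 30
f 61 53 57
f 72 71 75
f 72 75 73
f 73 75 76
f 73 76 74
f 75 71 77
f 75 77 76
f 76 77 78
f 76 78 74
f 77 71 79
f 77 79 78
f 78 79 80
f 78 80 74
f 79 71 81
f 79 81 80
f 80 81 82
f 80 82 74
f 81 71 83
f 81 83 82
f 82 83 84
f 82 84 74
f 83 71 85
f 83 85 84
f 84 85 86
f 84 86 74
f 85 71 87
f 85 87 86
f 86 87 88
f 86 88 74
f 87 71 89
f 87 89 88
f 88 89 90
f 88 90 74
f 89 71 91
f 89 91 90
f 90 91 92
f 90 92 74
f 91 71 93
f 91 93 92
f 92 93 94
f 92 94 74
f 93 71 95
f 93 95 94
f 94 95 96
f 94 96 74
f 95 71 97
f 95 97 96
f 96 97 98
f 96 98 74
f 97 71 99
f 97 99 98
f 98 99 100
f 98 100 74
f 99 71 101
f 99 101 100
f 100 101 102
f 100 102 74
f 101 71 103
f 101 103 102
f 102 103 104
f 102 104 74
f 103 71 72
f 103 72 104
f 104 72 73
f 104 73 74
f 106 105 109
f 106 109 107
f 107 109 110
f 107 110 108
f 109 105 111
f 109 111 110
f 110 111 112
f 110 112 108
f 111 105 113
f 111 113 112
f 112 113 114
f 112 114 108
f 113 105 115
f 113 115 114
f 114 115 116
f 114 116 108
f 115 105 117
f 115 117 116
f 116 117 118
f 116 118 108
f 117 105 119
f 117 119 118
f 118 119 120
f 118 120 108
f 119 105 121
f 119 121 120
f 120 121 122
f 120 122 108
f 121 105 123
f 121 123 122
f 122 123 124
f 122 124 108
f 123 105 106
f 123 106 124
f 124 106 107
f 124 107 108



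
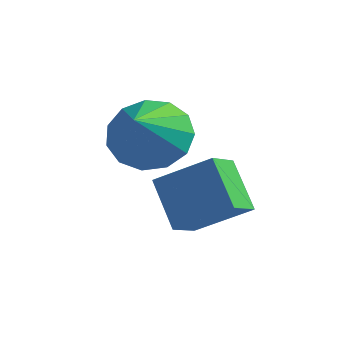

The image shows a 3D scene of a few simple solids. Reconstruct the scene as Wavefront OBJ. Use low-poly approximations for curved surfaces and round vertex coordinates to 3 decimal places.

v 2.345 1.024 -1.937
v 2.976 1.704 -1.424
v 2.675 -0.184 -0.743
v 2.429 1.778 -1.197
v 1.855 1.613 -1.204
v 1.436 1.261 -1.444
v 1.306 0.834 -1.841
v 1.506 0.467 -2.268
v 1.972 0.277 -2.59
v 2.556 0.324 -2.704
v 3.073 0.593 -2.575
v 3.359 0.999 -2.243
v 3.323 1.413 -1.814
v 3.696 -0.193 -4.031
v 2.762 0.447 -3.032
v 3.723 0.728 -4.595
v 2.789 1.367 -3.596
v 4.991 0.313 -3.144
v 4.057 0.952 -2.145
v 5.018 1.233 -3.708
v 4.084 1.873 -2.709
f 2 1 4
f 2 4 3
f 4 1 5
f 4 5 3
f 5 1 6
f 5 6 3
f 6 1 7
f 6 7 3
f 7 1 8
f 7 8 3
f 8 1 9
f 8 9 3
f 9 1 10
f 9 10 3
f 10 1 11
f 10 11 3
f 11 1 12
f 11 12 3
f 12 1 13
f 12 13 3
f 13 1 2
f 13 2 3
f 15 17 14
f 18 15 14
f 14 17 16
f 16 18 14
f 15 21 17
f 19 15 18
f 19 21 15
f 17 21 16
f 20 18 16
f 16 21 20
f 20 19 18
f 21 19 20



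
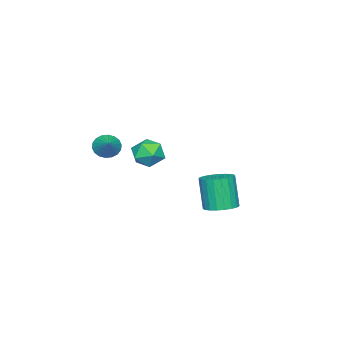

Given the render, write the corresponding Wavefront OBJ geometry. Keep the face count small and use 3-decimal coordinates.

v 2.569 -3.591 -2.278
v 3.155 -3.73 -2.864
v 3.571 -2.809 -1.462
v 2.998 -3.41 -2.977
v 2.756 -3.127 -2.952
v 2.477 -2.935 -2.794
v 2.216 -2.873 -2.533
v 2.025 -2.953 -2.222
v 1.942 -3.16 -1.921
v 1.984 -3.452 -1.692
v 2.141 -3.772 -1.578
v 2.383 -4.056 -1.603
v 2.662 -4.247 -1.762
v 2.922 -4.309 -2.023
v 3.113 -4.229 -2.334
v 3.196 -4.022 -2.634
v -0.027 -1.318 -3.721
v 0.775 -1.881 -4.252
v -0.315 -2.739 -2.648
v 0.487 -3.302 -3.179
v 0.75 -2.431 -2.534
v 0.928 -1.553 -3.198
v -0.468 -3.067 -3.702
v -0.29 -2.189 -4.366
v 0.503 -2.962 -4.24
v 1.256 -2.569 -3.518
v -0.796 -2.051 -3.382
v -0.043 -1.658 -2.66
v 3.009 4.08 -4.923
v 3.99 3.957 -4.772
v 3.611 3.456 -2.726
v 2.631 3.58 -2.877
v 3.939 4.36 -4.682
v 3.56 3.859 -2.637
v 3.727 4.715 -4.635
v 3.348 4.214 -2.589
v 3.391 4.959 -4.637
v 3.012 4.459 -2.591
v 2.989 5.052 -4.689
v 2.61 4.552 -2.643
v 2.59 4.977 -4.781
v 2.212 4.477 -2.735
v 2.264 4.747 -4.898
v 1.886 4.246 -2.852
v 2.067 4.401 -5.019
v 1.688 3.901 -2.973
v 2.033 4 -5.123
v 1.654 3.5 -3.077
v 2.167 3.613 -5.193
v 1.789 3.113 -3.147
v 2.448 3.307 -5.216
v 2.069 2.806 -3.17
v 2.825 3.134 -5.189
v 2.446 2.633 -3.143
v 3.234 3.125 -5.115
v 2.855 2.624 -3.069
v 3.604 3.281 -5.008
v 3.226 2.781 -2.962
v 3.872 3.575 -4.887
v 3.493 3.075 -2.841
f 2 1 4
f 2 4 3
f 4 1 5
f 4 5 3
f 5 1 6
f 5 6 3
f 6 1 7
f 6 7 3
f 7 1 8
f 7 8 3
f 8 1 9
f 8 9 3
f 9 1 10
f 9 10 3
f 10 1 11
f 10 11 3
f 11 1 12
f 11 12 3
f 12 1 13
f 12 13 3
f 13 1 14
f 13 14 3
f 14 1 15
f 14 15 3
f 15 1 16
f 15 16 3
f 16 1 2
f 16 2 3
f 17 28 22
f 17 22 18
f 17 18 24
f 17 24 27
f 17 27 28
f 18 22 26
f 22 28 21
f 28 27 19
f 27 24 23
f 24 18 25
f 20 26 21
f 20 21 19
f 20 19 23
f 20 23 25
f 20 25 26
f 21 26 22
f 19 21 28
f 23 19 27
f 25 23 24
f 26 25 18
f 30 29 33
f 30 33 31
f 31 33 34
f 31 34 32
f 33 29 35
f 33 35 34
f 34 35 36
f 34 36 32
f 35 29 37
f 35 37 36
f 36 37 38
f 36 38 32
f 37 29 39
f 37 39 38
f 38 39 40
f 38 40 32
f 39 29 41
f 39 41 40
f 40 41 42
f 40 42 32
f 41 29 43
f 41 43 42
f 42 43 44
f 42 44 32
f 43 29 45
f 43 45 44
f 44 45 46
f 44 46 32
f 45 29 47
f 45 47 46
f 46 47 48
f 46 48 32
f 47 29 49
f 47 49 48
f 48 49 50
f 48 50 32
f 49 29 51
f 49 51 50
f 50 51 52
f 50 52 32
f 51 29 53
f 51 53 52
f 52 53 54
f 52 54 32
f 53 29 55
f 53 55 54
f 54 55 56
f 54 56 32
f 55 29 57
f 55 57 56
f 56 57 58
f 56 58 32
f 57 29 59
f 57 59 58
f 58 59 60
f 58 60 32
f 59 29 30
f 59 30 60
f 60 30 31
f 60 31 32



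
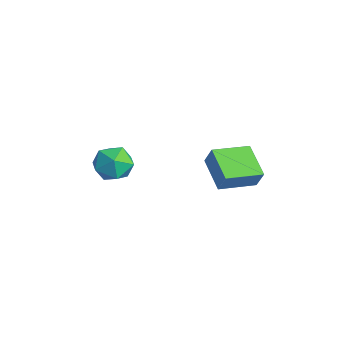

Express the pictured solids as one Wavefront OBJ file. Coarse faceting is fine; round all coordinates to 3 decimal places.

v -0.5 -2.44 -0.31
v 0.1 -1.717 -0.649
v 0.68 -3.523 -0.531
v 1.28 -2.8 -0.87
v 1.018 -2.821 0.094
v 0.289 -2.152 0.23
v 0.491 -3.088 -1.41
v -0.238 -2.419 -1.274
v 0.713 -2.118 -1.329
v 1.038 -1.952 -0.399
v -0.258 -3.288 -0.781
v 0.067 -3.122 0.149
v 0.311 1.546 -1.703
v 0.706 1.698 -0.775
v 0.292 3.333 -1.989
v 0.687 3.485 -1.061
v 1.933 1.455 -2.379
v 2.328 1.607 -1.451
v 1.914 3.242 -2.665
v 2.309 3.394 -1.737
f 1 12 6
f 1 6 2
f 1 2 8
f 1 8 11
f 1 11 12
f 2 6 10
f 6 12 5
f 12 11 3
f 11 8 7
f 8 2 9
f 4 10 5
f 4 5 3
f 4 3 7
f 4 7 9
f 4 9 10
f 5 10 6
f 3 5 12
f 7 3 11
f 9 7 8
f 10 9 2
f 14 16 13
f 17 14 13
f 13 16 15
f 15 17 13
f 14 20 16
f 18 14 17
f 18 20 14
f 16 20 15
f 19 17 15
f 15 20 19
f 19 18 17
f 20 18 19



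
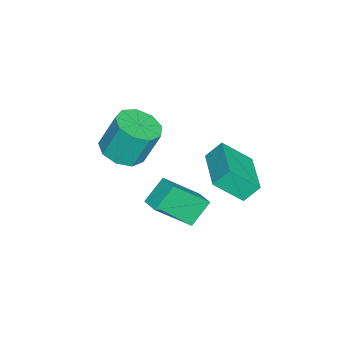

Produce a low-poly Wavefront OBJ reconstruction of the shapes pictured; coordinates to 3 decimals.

v -0.249 1.738 -0.623
v -0.547 2.298 0.057
v -0.59 2.844 -1.684
v -0.887 3.404 -1.004
v 1.567 2.476 -0.436
v 1.27 3.036 0.244
v 1.227 3.582 -1.497
v 0.929 4.142 -0.817
v 2.565 1.562 -1.691
v 3.266 0.368 -0.332
v 1.816 2.05 -0.876
v 2.518 0.856 0.483
v 3.122 2.104 -1.503
v 3.824 0.91 -0.144
v 2.374 2.592 -0.688
v 3.075 1.398 0.671
v 0.966 -1.151 0.148
v 1.692 -1.676 0.464
v 1.48 -1.054 1.988
v 0.754 -0.529 1.672
v 1.909 -1.099 0.258
v 1.696 -0.476 1.782
v 1.684 -0.546 0.001
v 1.471 0.077 1.525
v 1.123 -0.277 -0.188
v 0.911 0.346 1.336
v 0.489 -0.416 -0.219
v 0.277 0.207 1.305
v 0.079 -0.9 -0.079
v -0.134 -0.277 1.445
v 0.083 -1.501 0.168
v -0.129 -0.878 1.692
v 0.501 -1.939 0.405
v 0.288 -1.316 1.929
v 1.137 -2.008 0.522
v 0.924 -1.385 2.046
f 2 4 1
f 5 2 1
f 1 4 3
f 3 5 1
f 2 8 4
f 6 2 5
f 6 8 2
f 4 8 3
f 7 5 3
f 3 8 7
f 7 6 5
f 8 6 7
f 10 12 9
f 13 10 9
f 9 12 11
f 11 13 9
f 10 16 12
f 14 10 13
f 14 16 10
f 12 16 11
f 15 13 11
f 11 16 15
f 15 14 13
f 16 14 15
f 18 17 21
f 18 21 19
f 19 21 22
f 19 22 20
f 21 17 23
f 21 23 22
f 22 23 24
f 22 24 20
f 23 17 25
f 23 25 24
f 24 25 26
f 24 26 20
f 25 17 27
f 25 27 26
f 26 27 28
f 26 28 20
f 27 17 29
f 27 29 28
f 28 29 30
f 28 30 20
f 29 17 31
f 29 31 30
f 30 31 32
f 30 32 20
f 31 17 33
f 31 33 32
f 32 33 34
f 32 34 20
f 33 17 35
f 33 35 34
f 34 35 36
f 34 36 20
f 35 17 18
f 35 18 36
f 36 18 19
f 36 19 20



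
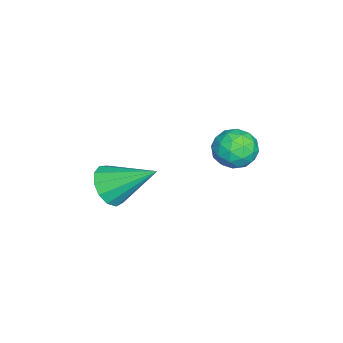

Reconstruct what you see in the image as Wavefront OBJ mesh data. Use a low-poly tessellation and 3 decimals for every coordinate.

v 0.601 3.386 -0.213
v 1.083 3.777 0.355
v 1.717 2.943 -0.855
v 2.199 3.334 -0.287
v 1.744 2.663 -0.063
v 1.055 2.936 0.334
v 1.745 3.784 -0.834
v 1.056 4.057 -0.437
v 1.79 4.023 -0.029
v 1.79 3.33 0.448
v 1.01 3.39 -0.948
v 1.01 2.697 -0.471
v 0.744 3.62 0.128
v 2.056 3.1 -0.628
v 1.788 2.705 -0.495
v 2.072 2.935 -0.162
v 0.728 3.126 0.115
v 1.011 3.356 0.449
v 1.4 2.701 0.204
v 1.789 3.364 -0.949
v 2.072 3.594 -0.615
v 0.728 3.785 -0.338
v 1.012 4.015 -0.005
v 1.4 4.019 -0.704
v 1.443 3.994 0.235
v 2.099 3.734 -0.142
v 1.832 3.998 -0.464
v 1.427 4.159 -0.23
v 1.443 3.587 0.516
v 2.099 3.327 0.138
v 1.832 2.932 0.27
v 1.426 3.093 0.504
v 1.859 3.732 0.29
v 0.701 3.393 -0.638
v 1.357 3.133 -1.016
v 1.374 3.627 -1.004
v 0.968 3.788 -0.77
v 0.701 2.986 -0.358
v 1.357 2.726 -0.735
v 1.373 2.561 -0.27
v 0.968 2.722 -0.036
v 0.941 2.988 -0.79
v 1.274 -0.935 -3.036
v 1.86 -1.325 -2.508
v 1.366 0.735 -1.904
v 2.121 -1.099 -2.863
v 2.114 -0.821 -3.273
v 1.84 -0.578 -3.608
v 1.386 -0.45 -3.761
v 0.897 -0.475 -3.685
v 0.528 -0.646 -3.402
v 0.395 -0.909 -3.003
v 0.542 -1.181 -2.615
v 0.921 -1.374 -2.36
v 1.412 -1.428 -2.32
f 1 38 17
f 38 12 41
f 17 41 6
f 38 41 17
f 1 17 13
f 17 6 18
f 13 18 2
f 17 18 13
f 1 13 22
f 13 2 23
f 22 23 8
f 13 23 22
f 1 22 34
f 22 8 37
f 34 37 11
f 22 37 34
f 1 34 38
f 34 11 42
f 38 42 12
f 34 42 38
f 2 18 29
f 18 6 32
f 29 32 10
f 18 32 29
f 6 41 19
f 41 12 40
f 19 40 5
f 41 40 19
f 12 42 39
f 42 11 35
f 39 35 3
f 42 35 39
f 11 37 36
f 37 8 24
f 36 24 7
f 37 24 36
f 8 23 28
f 23 2 25
f 28 25 9
f 23 25 28
f 4 30 16
f 30 10 31
f 16 31 5
f 30 31 16
f 4 16 14
f 16 5 15
f 14 15 3
f 16 15 14
f 4 14 21
f 14 3 20
f 21 20 7
f 14 20 21
f 4 21 26
f 21 7 27
f 26 27 9
f 21 27 26
f 4 26 30
f 26 9 33
f 30 33 10
f 26 33 30
f 5 31 19
f 31 10 32
f 19 32 6
f 31 32 19
f 3 15 39
f 15 5 40
f 39 40 12
f 15 40 39
f 7 20 36
f 20 3 35
f 36 35 11
f 20 35 36
f 9 27 28
f 27 7 24
f 28 24 8
f 27 24 28
f 10 33 29
f 33 9 25
f 29 25 2
f 33 25 29
f 44 43 46
f 44 46 45
f 46 43 47
f 46 47 45
f 47 43 48
f 47 48 45
f 48 43 49
f 48 49 45
f 49 43 50
f 49 50 45
f 50 43 51
f 50 51 45
f 51 43 52
f 51 52 45
f 52 43 53
f 52 53 45
f 53 43 54
f 53 54 45
f 54 43 55
f 54 55 45
f 55 43 44
f 55 44 45



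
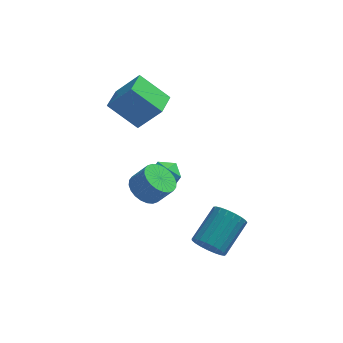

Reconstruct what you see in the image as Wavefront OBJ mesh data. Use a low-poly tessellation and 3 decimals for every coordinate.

v -1.049 1.306 -2.003
v -0.323 1.828 -1.865
v -0.217 0.112 -1.855
v 0.509 0.634 -1.717
v -0.146 0.597 -1.095
v -0.661 1.335 -1.186
v 0.121 0.605 -2.534
v -0.394 1.343 -2.625
v 0.399 1.395 -2.193
v 0.234 1.39 -1.304
v -0.774 0.55 -2.416
v -0.939 0.545 -1.527
v -3.241 2.856 1.76
v -2.028 2.645 3.207
v -2.927 4.342 1.713
v -1.713 4.132 3.16
v -1.707 2.488 0.42
v -0.493 2.278 1.867
v -1.392 3.975 0.373
v -0.179 3.764 1.82
v -1.176 -0.551 -1.73
v -0.552 0.062 -2.126
v 0.219 -0.076 -1.127
v -0.404 -0.689 -0.73
v -0.768 0.295 -1.928
v 0.003 0.158 -0.928
v -1.046 0.399 -1.699
v -0.274 0.262 -0.7
v -1.343 0.359 -1.475
v -0.572 0.222 -0.476
v -1.615 0.18 -1.29
v -0.844 0.043 -0.291
v -1.82 -0.11 -1.172
v -1.049 -0.247 -0.172
v -1.927 -0.467 -1.138
v -1.156 -0.605 -0.139
v -1.92 -0.838 -1.195
v -1.148 -0.975 -0.195
v -1.799 -1.164 -1.333
v -1.028 -1.302 -0.334
v -1.583 -1.398 -1.532
v -0.812 -1.535 -0.532
v -1.306 -1.502 -1.76
v -0.534 -1.639 -0.761
v -1.008 -1.462 -1.984
v -0.237 -1.599 -0.985
v -0.736 -1.283 -2.169
v 0.035 -1.42 -1.17
v -0.531 -0.993 -2.288
v 0.24 -1.13 -1.288
v -0.424 -0.635 -2.321
v 0.347 -0.773 -1.322
v -0.432 -0.265 -2.265
v 0.34 -0.402 -1.265
v 1.992 -2.695 -4.119
v 2.26 -2.296 -4.914
v 3.236 -0.725 -3.797
v 2.968 -1.125 -3.001
v 1.918 -2.128 -4.851
v 2.893 -0.557 -3.734
v 1.588 -2.058 -4.662
v 2.563 -0.487 -3.545
v 1.328 -2.098 -4.378
v 2.304 -0.528 -3.261
v 1.183 -2.242 -4.05
v 2.159 -0.671 -2.933
v 1.178 -2.464 -3.733
v 2.154 -0.893 -2.616
v 1.314 -2.726 -3.483
v 2.289 -1.155 -2.366
v 1.567 -2.983 -3.343
v 2.542 -1.412 -2.226
v 1.893 -3.19 -3.337
v 2.869 -1.619 -2.22
v 2.237 -3.311 -3.466
v 3.212 -1.741 -2.349
v 2.538 -3.326 -3.708
v 3.514 -1.756 -2.591
v 2.745 -3.232 -4.021
v 3.721 -1.662 -2.904
v 2.822 -3.045 -4.351
v 3.797 -1.475 -3.234
v 2.755 -2.798 -4.64
v 3.731 -1.227 -3.523
v 2.557 -2.533 -4.84
v 3.532 -0.962 -3.723
f 1 12 6
f 1 6 2
f 1 2 8
f 1 8 11
f 1 11 12
f 2 6 10
f 6 12 5
f 12 11 3
f 11 8 7
f 8 2 9
f 4 10 5
f 4 5 3
f 4 3 7
f 4 7 9
f 4 9 10
f 5 10 6
f 3 5 12
f 7 3 11
f 9 7 8
f 10 9 2
f 14 16 13
f 17 14 13
f 13 16 15
f 15 17 13
f 14 20 16
f 18 14 17
f 18 20 14
f 16 20 15
f 19 17 15
f 15 20 19
f 19 18 17
f 20 18 19
f 22 21 25
f 22 25 23
f 23 25 26
f 23 26 24
f 25 21 27
f 25 27 26
f 26 27 28
f 26 28 24
f 27 21 29
f 27 29 28
f 28 29 30
f 28 30 24
f 29 21 31
f 29 31 30
f 30 31 32
f 30 32 24
f 31 21 33
f 31 33 32
f 32 33 34
f 32 34 24
f 33 21 35
f 33 35 34
f 34 35 36
f 34 36 24
f 35 21 37
f 35 37 36
f 36 37 38
f 36 38 24
f 37 21 39
f 37 39 38
f 38 39 40
f 38 40 24
f 39 21 41
f 39 41 40
f 40 41 42
f 40 42 24
f 41 21 43
f 41 43 42
f 42 43 44
f 42 44 24
f 43 21 45
f 43 45 44
f 44 45 46
f 44 46 24
f 45 21 47
f 45 47 46
f 46 47 48
f 46 48 24
f 47 21 49
f 47 49 48
f 48 49 50
f 48 50 24
f 49 21 51
f 49 51 50
f 50 51 52
f 50 52 24
f 51 21 53
f 51 53 52
f 52 53 54
f 52 54 24
f 53 21 22
f 53 22 54
f 54 22 23
f 54 23 24
f 56 55 59
f 56 59 57
f 57 59 60
f 57 60 58
f 59 55 61
f 59 61 60
f 60 61 62
f 60 62 58
f 61 55 63
f 61 63 62
f 62 63 64
f 62 64 58
f 63 55 65
f 63 65 64
f 64 65 66
f 64 66 58
f 65 55 67
f 65 67 66
f 66 67 68
f 66 68 58
f 67 55 69
f 67 69 68
f 68 69 70
f 68 70 58
f 69 55 71
f 69 71 70
f 70 71 72
f 70 72 58
f 71 55 73
f 71 73 72
f 72 73 74
f 72 74 58
f 73 55 75
f 73 75 74
f 74 75 76
f 74 76 58
f 75 55 77
f 75 77 76
f 76 77 78
f 76 78 58
f 77 55 79
f 77 79 78
f 78 79 80
f 78 80 58
f 79 55 81
f 79 81 80
f 80 81 82
f 80 82 58
f 81 55 83
f 81 83 82
f 82 83 84
f 82 84 58
f 83 55 85
f 83 85 84
f 84 85 86
f 84 86 58
f 85 55 56
f 85 56 86
f 86 56 57
f 86 57 58



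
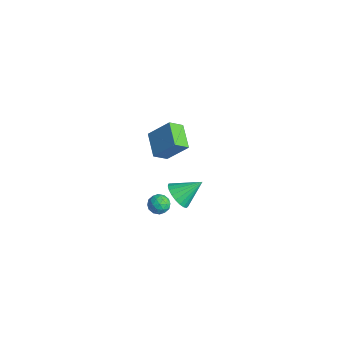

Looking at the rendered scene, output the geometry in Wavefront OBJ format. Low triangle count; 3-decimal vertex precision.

v -2.967 0.253 -3.816
v -2.512 0.067 -3.311
v -3.748 -0.447 -3.369
v -3.293 -0.633 -2.864
v -3.563 0.018 -2.873
v -3.081 0.45 -3.149
v -3.179 -0.83 -3.531
v -2.697 -0.398 -3.807
v -2.643 -0.602 -3.135
v -2.881 -0.078 -2.728
v -3.379 -0.302 -3.952
v -3.617 0.222 -3.545
v -2.671 0.221 -3.603
v -3.589 -0.601 -3.077
v -3.748 -0.219 -3.083
v -3.48 -0.328 -2.786
v -3.005 0.447 -3.508
v -2.738 0.338 -3.211
v -3.356 0.309 -2.954
v -3.522 -0.718 -3.469
v -3.255 -0.827 -3.172
v -2.78 -0.052 -3.894
v -2.512 -0.161 -3.597
v -2.904 -0.689 -3.726
v -2.481 -0.281 -3.202
v -2.94 -0.692 -2.94
v -2.873 -0.809 -3.331
v -2.589 -0.555 -3.494
v -2.62 0.027 -2.963
v -3.079 -0.384 -2.701
v -3.238 -0.002 -2.706
v -2.954 0.252 -2.868
v -2.697 -0.366 -2.86
v -3.181 0.004 -3.979
v -3.64 -0.407 -3.717
v -3.306 -0.632 -3.812
v -3.022 -0.378 -3.974
v -3.32 0.312 -3.74
v -3.779 -0.099 -3.478
v -3.671 0.175 -3.186
v -3.387 0.429 -3.349
v -3.563 -0.014 -3.82
v -2.83 -0.149 3.309
v -2.881 -0.988 3.939
v -2.04 0.743 4.564
v -2.092 -0.096 5.193
v -1.408 -0.644 2.767
v -1.46 -1.483 3.396
v -0.619 0.248 4.021
v -0.67 -0.591 4.651
v -3.257 1.158 -3.363
v -2.331 0.969 -3.529
v -2.803 2.502 -2.357
v -2.419 1.221 -3.826
v -2.652 1.462 -4.043
v -2.989 1.65 -4.142
v -3.373 1.754 -4.107
v -3.737 1.754 -3.943
v -4.018 1.651 -3.679
v -4.167 1.463 -3.36
v -4.159 1.222 -3.042
v -3.995 0.97 -2.779
v -3.704 0.75 -2.617
v -3.335 0.601 -2.585
v -2.953 0.548 -2.687
v -2.623 0.601 -2.906
v -2.403 0.75 -3.204
f 1 38 17
f 38 12 41
f 17 41 6
f 38 41 17
f 1 17 13
f 17 6 18
f 13 18 2
f 17 18 13
f 1 13 22
f 13 2 23
f 22 23 8
f 13 23 22
f 1 22 34
f 22 8 37
f 34 37 11
f 22 37 34
f 1 34 38
f 34 11 42
f 38 42 12
f 34 42 38
f 2 18 29
f 18 6 32
f 29 32 10
f 18 32 29
f 6 41 19
f 41 12 40
f 19 40 5
f 41 40 19
f 12 42 39
f 42 11 35
f 39 35 3
f 42 35 39
f 11 37 36
f 37 8 24
f 36 24 7
f 37 24 36
f 8 23 28
f 23 2 25
f 28 25 9
f 23 25 28
f 4 30 16
f 30 10 31
f 16 31 5
f 30 31 16
f 4 16 14
f 16 5 15
f 14 15 3
f 16 15 14
f 4 14 21
f 14 3 20
f 21 20 7
f 14 20 21
f 4 21 26
f 21 7 27
f 26 27 9
f 21 27 26
f 4 26 30
f 26 9 33
f 30 33 10
f 26 33 30
f 5 31 19
f 31 10 32
f 19 32 6
f 31 32 19
f 3 15 39
f 15 5 40
f 39 40 12
f 15 40 39
f 7 20 36
f 20 3 35
f 36 35 11
f 20 35 36
f 9 27 28
f 27 7 24
f 28 24 8
f 27 24 28
f 10 33 29
f 33 9 25
f 29 25 2
f 33 25 29
f 44 46 43
f 47 44 43
f 43 46 45
f 45 47 43
f 44 50 46
f 48 44 47
f 48 50 44
f 46 50 45
f 49 47 45
f 45 50 49
f 49 48 47
f 50 48 49
f 52 51 54
f 52 54 53
f 54 51 55
f 54 55 53
f 55 51 56
f 55 56 53
f 56 51 57
f 56 57 53
f 57 51 58
f 57 58 53
f 58 51 59
f 58 59 53
f 59 51 60
f 59 60 53
f 60 51 61
f 60 61 53
f 61 51 62
f 61 62 53
f 62 51 63
f 62 63 53
f 63 51 64
f 63 64 53
f 64 51 65
f 64 65 53
f 65 51 66
f 65 66 53
f 66 51 67
f 66 67 53
f 67 51 52
f 67 52 53



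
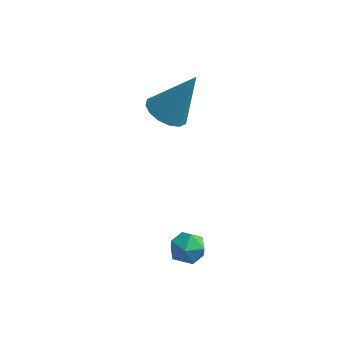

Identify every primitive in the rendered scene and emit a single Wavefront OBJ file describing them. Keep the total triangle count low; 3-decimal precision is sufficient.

v -0.654 -2.248 -1.336
v -0.281 -2.207 -0.829
v -0.879 -3.213 -1.091
v -0.506 -3.172 -0.584
v -1.045 -2.845 -0.606
v -0.906 -2.249 -0.757
v -0.254 -3.171 -1.163
v -0.115 -2.575 -1.314
v -0.033 -2.777 -0.722
v -0.522 -2.576 -0.378
v -0.638 -2.844 -1.542
v -1.127 -2.643 -1.198
v -2.426 0.704 1.951
v -1.76 0.597 1.645
v -1.634 1.176 3.509
v -1.844 0.965 1.576
v -2.083 1.262 1.607
v -2.414 1.41 1.731
v -2.748 1.369 1.913
v -2.996 1.149 2.106
v -3.091 0.811 2.257
v -3.008 0.443 2.326
v -2.769 0.145 2.295
v -2.438 -0.002 2.171
v -2.104 0.039 1.989
v -1.856 0.258 1.796
f 1 12 6
f 1 6 2
f 1 2 8
f 1 8 11
f 1 11 12
f 2 6 10
f 6 12 5
f 12 11 3
f 11 8 7
f 8 2 9
f 4 10 5
f 4 5 3
f 4 3 7
f 4 7 9
f 4 9 10
f 5 10 6
f 3 5 12
f 7 3 11
f 9 7 8
f 10 9 2
f 14 13 16
f 14 16 15
f 16 13 17
f 16 17 15
f 17 13 18
f 17 18 15
f 18 13 19
f 18 19 15
f 19 13 20
f 19 20 15
f 20 13 21
f 20 21 15
f 21 13 22
f 21 22 15
f 22 13 23
f 22 23 15
f 23 13 24
f 23 24 15
f 24 13 25
f 24 25 15
f 25 13 26
f 25 26 15
f 26 13 14
f 26 14 15



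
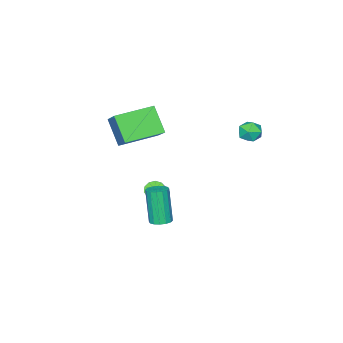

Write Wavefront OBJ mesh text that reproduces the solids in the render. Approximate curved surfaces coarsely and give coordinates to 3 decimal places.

v -1.478 2.821 3.469
v -1.208 3.07 4.071
v -0.992 1.81 3.669
v -0.722 2.059 4.271
v -1.417 1.958 4.211
v -1.717 2.583 4.088
v -0.483 2.297 3.652
v -0.783 2.922 3.529
v -0.593 2.746 4.184
v -1.17 2.536 4.529
v -1.03 2.344 3.211
v -1.607 2.134 3.556
v 1.873 -0.77 -2.778
v 2.266 -1.22 -2.839
v 1.959 -1.759 -0.843
v 1.567 -1.31 -0.782
v 2.436 -0.977 -2.747
v 2.129 -1.516 -0.751
v 2.455 -0.678 -2.664
v 2.148 -1.217 -0.668
v 2.318 -0.405 -2.611
v 2.012 -0.944 -0.615
v 2.063 -0.229 -2.603
v 1.756 -0.768 -0.607
v 1.756 -0.198 -2.641
v 1.449 -0.737 -0.646
v 1.481 -0.321 -2.717
v 1.174 -0.86 -0.721
v 1.311 -0.564 -2.809
v 1.004 -1.103 -0.813
v 1.292 -0.863 -2.892
v 0.985 -1.402 -0.896
v 1.428 -1.136 -2.945
v 1.122 -1.675 -0.949
v 1.684 -1.312 -2.953
v 1.377 -1.851 -0.957
v 1.991 -1.343 -2.914
v 1.684 -1.882 -0.919
v -0.972 -4.423 2.598
v -0.27 -3.243 3.683
v -0.649 -3.359 1.233
v 0.053 -2.18 2.319
v 0.967 -5.34 2.341
v 1.669 -4.161 3.427
v 1.29 -4.277 0.977
v 1.992 -3.097 2.062
v -0.794 -3.401 -3.429
v -0.397 -3.775 -3.594
v 0.37 -3.394 -2.616
v -0.026 -3.019 -2.451
v -0.336 -3.471 -3.761
v 0.432 -3.09 -2.783
v -0.449 -3.14 -3.801
v 0.318 -2.759 -2.823
v -0.694 -2.909 -3.699
v 0.073 -2.527 -2.721
v -0.977 -2.865 -3.494
v -0.21 -2.484 -2.516
v -1.19 -3.026 -3.264
v -0.423 -2.645 -2.286
v -1.252 -3.33 -3.097
v -0.484 -2.949 -2.119
v -1.138 -3.661 -3.057
v -0.371 -3.28 -2.079
v -0.893 -3.893 -3.159
v -0.126 -3.511 -2.181
v -0.61 -3.936 -3.364
v 0.157 -3.555 -2.386
f 1 12 6
f 1 6 2
f 1 2 8
f 1 8 11
f 1 11 12
f 2 6 10
f 6 12 5
f 12 11 3
f 11 8 7
f 8 2 9
f 4 10 5
f 4 5 3
f 4 3 7
f 4 7 9
f 4 9 10
f 5 10 6
f 3 5 12
f 7 3 11
f 9 7 8
f 10 9 2
f 14 13 17
f 14 17 15
f 15 17 18
f 15 18 16
f 17 13 19
f 17 19 18
f 18 19 20
f 18 20 16
f 19 13 21
f 19 21 20
f 20 21 22
f 20 22 16
f 21 13 23
f 21 23 22
f 22 23 24
f 22 24 16
f 23 13 25
f 23 25 24
f 24 25 26
f 24 26 16
f 25 13 27
f 25 27 26
f 26 27 28
f 26 28 16
f 27 13 29
f 27 29 28
f 28 29 30
f 28 30 16
f 29 13 31
f 29 31 30
f 30 31 32
f 30 32 16
f 31 13 33
f 31 33 32
f 32 33 34
f 32 34 16
f 33 13 35
f 33 35 34
f 34 35 36
f 34 36 16
f 35 13 37
f 35 37 36
f 36 37 38
f 36 38 16
f 37 13 14
f 37 14 38
f 38 14 15
f 38 15 16
f 40 42 39
f 43 40 39
f 39 42 41
f 41 43 39
f 40 46 42
f 44 40 43
f 44 46 40
f 42 46 41
f 45 43 41
f 41 46 45
f 45 44 43
f 46 44 45
f 48 47 51
f 48 51 49
f 49 51 52
f 49 52 50
f 51 47 53
f 51 53 52
f 52 53 54
f 52 54 50
f 53 47 55
f 53 55 54
f 54 55 56
f 54 56 50
f 55 47 57
f 55 57 56
f 56 57 58
f 56 58 50
f 57 47 59
f 57 59 58
f 58 59 60
f 58 60 50
f 59 47 61
f 59 61 60
f 60 61 62
f 60 62 50
f 61 47 63
f 61 63 62
f 62 63 64
f 62 64 50
f 63 47 65
f 63 65 64
f 64 65 66
f 64 66 50
f 65 47 67
f 65 67 66
f 66 67 68
f 66 68 50
f 67 47 48
f 67 48 68
f 68 48 49
f 68 49 50



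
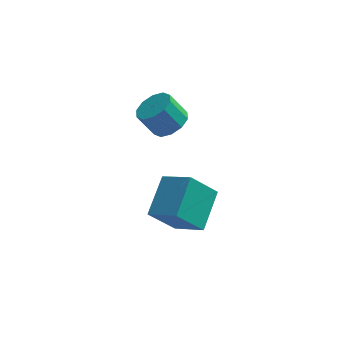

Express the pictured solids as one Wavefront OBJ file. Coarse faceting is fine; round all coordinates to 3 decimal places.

v 0.165 3.782 2.193
v 0.686 3.131 2.559
v -0.065 3.168 3.693
v -0.585 3.818 3.327
v 0.911 3.629 2.692
v 0.16 3.666 3.826
v 0.851 4.185 2.635
v 0.1 4.222 3.768
v 0.53 4.587 2.408
v -0.221 4.624 3.542
v 0.069 4.682 2.1
v -0.682 4.719 3.233
v -0.355 4.432 1.827
v -1.106 4.469 2.961
v -0.58 3.934 1.694
v -1.331 3.971 2.828
v -0.52 3.378 1.752
v -1.271 3.415 2.885
v -0.199 2.976 1.978
v -0.95 3.013 3.112
v 0.262 2.881 2.287
v -0.489 2.918 3.42
v -0.665 1.379 -2.007
v 0.628 0.583 -1.178
v -0.16 3.184 -1.061
v 1.133 2.388 -0.232
v 0.487 1.792 -3.408
v 1.78 0.996 -2.579
v 0.992 3.597 -2.462
v 2.285 2.801 -1.633
f 2 1 5
f 2 5 3
f 3 5 6
f 3 6 4
f 5 1 7
f 5 7 6
f 6 7 8
f 6 8 4
f 7 1 9
f 7 9 8
f 8 9 10
f 8 10 4
f 9 1 11
f 9 11 10
f 10 11 12
f 10 12 4
f 11 1 13
f 11 13 12
f 12 13 14
f 12 14 4
f 13 1 15
f 13 15 14
f 14 15 16
f 14 16 4
f 15 1 17
f 15 17 16
f 16 17 18
f 16 18 4
f 17 1 19
f 17 19 18
f 18 19 20
f 18 20 4
f 19 1 21
f 19 21 20
f 20 21 22
f 20 22 4
f 21 1 2
f 21 2 22
f 22 2 3
f 22 3 4
f 24 26 23
f 27 24 23
f 23 26 25
f 25 27 23
f 24 30 26
f 28 24 27
f 28 30 24
f 26 30 25
f 29 27 25
f 25 30 29
f 29 28 27
f 30 28 29



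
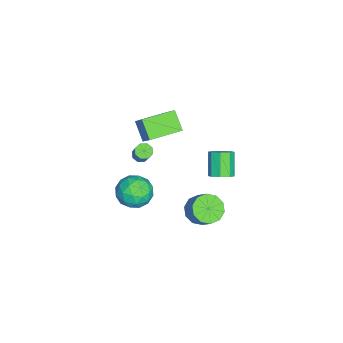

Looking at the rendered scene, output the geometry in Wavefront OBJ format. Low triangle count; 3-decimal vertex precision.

v -3.173 2.011 -3.676
v -2.573 2.033 -3.117
v -3.767 1.831 -1.826
v -4.367 1.809 -2.384
v -2.805 2.602 -3.243
v -3.999 2.401 -1.952
v -3.253 2.825 -3.622
v -4.447 2.624 -2.331
v -3.654 2.571 -4.033
v -4.848 2.369 -2.741
v -3.773 1.989 -4.234
v -4.967 1.787 -2.943
v -3.541 1.419 -4.108
v -4.735 1.218 -2.817
v -3.093 1.196 -3.729
v -4.287 0.995 -2.438
v -2.692 1.451 -3.319
v -3.886 1.249 -2.027
v -4.081 -3.261 -3.297
v -3.715 -2.943 -3.634
v -2.594 -2.522 -2.02
v -2.959 -2.839 -1.683
v -4.052 -2.696 -3.464
v -2.931 -2.274 -1.85
v -4.406 -2.779 -3.196
v -3.285 -2.358 -1.583
v -4.57 -3.145 -2.988
v -3.448 -2.723 -1.374
v -4.446 -3.578 -2.96
v -3.325 -3.157 -1.346
v -4.109 -3.826 -3.13
v -2.988 -3.404 -1.516
v -3.755 -3.742 -3.397
v -2.634 -3.321 -1.784
v -3.592 -3.377 -3.606
v -2.47 -2.955 -1.992
v -0.731 -2.901 3.647
v 0.181 -2.295 4.841
v -1.932 -1.155 3.679
v -1.02 -0.549 4.873
v 0.16 -2.271 2.647
v 1.072 -1.665 3.841
v -1.041 -0.525 2.679
v -0.129 0.081 3.873
v 3.531 1.76 0.082
v 4.4 1.45 -0.33
v 5.097 2.05 0.685
v 4.229 2.36 1.098
v 4.263 2.011 -0.568
v 4.96 2.611 0.448
v 3.846 2.476 -0.557
v 4.543 3.076 0.459
v 3.31 2.668 -0.302
v 4.007 3.267 0.714
v 2.858 2.513 0.1
v 3.555 3.112 1.116
v 2.663 2.07 0.495
v 3.36 2.67 1.51
v 2.8 1.509 0.732
v 3.497 2.109 1.748
v 3.217 1.044 0.721
v 3.914 1.644 1.737
v 3.753 0.853 0.466
v 4.45 1.452 1.482
v 4.205 1.008 0.064
v 4.902 1.607 1.08
v 3.903 -1.262 0.57
v 4.581 -2.234 0.745
v 2.499 -2.046 1.655
v 3.177 -3.018 1.83
v 3.49 -1.973 2.327
v 4.357 -1.489 1.656
v 2.723 -2.791 0.744
v 3.59 -2.307 0.073
v 3.852 -3.18 0.852
v 4.326 -2.674 1.83
v 2.754 -1.606 0.57
v 3.228 -1.1 1.548
v 4.365 -1.679 0.562
v 2.715 -2.601 1.838
v 2.899 -1.986 2.13
v 3.297 -2.558 2.232
v 4.233 -1.241 1.098
v 4.632 -1.813 1.2
v 3.991 -1.659 2.13
v 2.448 -2.467 1.2
v 2.847 -3.039 1.302
v 3.783 -1.722 0.168
v 4.181 -2.294 0.27
v 3.089 -2.621 0.27
v 4.335 -2.807 0.728
v 3.51 -3.268 1.366
v 3.243 -3.134 0.727
v 3.753 -2.849 0.333
v 4.614 -2.51 1.303
v 3.789 -2.97 1.941
v 3.972 -2.356 2.233
v 4.482 -2.071 1.838
v 4.185 -3.065 1.366
v 3.291 -1.31 0.459
v 2.466 -1.77 1.097
v 2.598 -2.209 0.562
v 3.108 -1.924 0.167
v 3.57 -1.012 1.034
v 2.745 -1.473 1.672
v 3.327 -1.431 2.067
v 3.837 -1.146 1.673
v 2.895 -1.215 1.034
f 2 1 5
f 2 5 3
f 3 5 6
f 3 6 4
f 5 1 7
f 5 7 6
f 6 7 8
f 6 8 4
f 7 1 9
f 7 9 8
f 8 9 10
f 8 10 4
f 9 1 11
f 9 11 10
f 10 11 12
f 10 12 4
f 11 1 13
f 11 13 12
f 12 13 14
f 12 14 4
f 13 1 15
f 13 15 14
f 14 15 16
f 14 16 4
f 15 1 17
f 15 17 16
f 16 17 18
f 16 18 4
f 17 1 2
f 17 2 18
f 18 2 3
f 18 3 4
f 20 19 23
f 20 23 21
f 21 23 24
f 21 24 22
f 23 19 25
f 23 25 24
f 24 25 26
f 24 26 22
f 25 19 27
f 25 27 26
f 26 27 28
f 26 28 22
f 27 19 29
f 27 29 28
f 28 29 30
f 28 30 22
f 29 19 31
f 29 31 30
f 30 31 32
f 30 32 22
f 31 19 33
f 31 33 32
f 32 33 34
f 32 34 22
f 33 19 35
f 33 35 34
f 34 35 36
f 34 36 22
f 35 19 20
f 35 20 36
f 36 20 21
f 36 21 22
f 38 40 37
f 41 38 37
f 37 40 39
f 39 41 37
f 38 44 40
f 42 38 41
f 42 44 38
f 40 44 39
f 43 41 39
f 39 44 43
f 43 42 41
f 44 42 43
f 46 45 49
f 46 49 47
f 47 49 50
f 47 50 48
f 49 45 51
f 49 51 50
f 50 51 52
f 50 52 48
f 51 45 53
f 51 53 52
f 52 53 54
f 52 54 48
f 53 45 55
f 53 55 54
f 54 55 56
f 54 56 48
f 55 45 57
f 55 57 56
f 56 57 58
f 56 58 48
f 57 45 59
f 57 59 58
f 58 59 60
f 58 60 48
f 59 45 61
f 59 61 60
f 60 61 62
f 60 62 48
f 61 45 63
f 61 63 62
f 62 63 64
f 62 64 48
f 63 45 65
f 63 65 64
f 64 65 66
f 64 66 48
f 65 45 46
f 65 46 66
f 66 46 47
f 66 47 48
f 67 104 83
f 104 78 107
f 83 107 72
f 104 107 83
f 67 83 79
f 83 72 84
f 79 84 68
f 83 84 79
f 67 79 88
f 79 68 89
f 88 89 74
f 79 89 88
f 67 88 100
f 88 74 103
f 100 103 77
f 88 103 100
f 67 100 104
f 100 77 108
f 104 108 78
f 100 108 104
f 68 84 95
f 84 72 98
f 95 98 76
f 84 98 95
f 72 107 85
f 107 78 106
f 85 106 71
f 107 106 85
f 78 108 105
f 108 77 101
f 105 101 69
f 108 101 105
f 77 103 102
f 103 74 90
f 102 90 73
f 103 90 102
f 74 89 94
f 89 68 91
f 94 91 75
f 89 91 94
f 70 96 82
f 96 76 97
f 82 97 71
f 96 97 82
f 70 82 80
f 82 71 81
f 80 81 69
f 82 81 80
f 70 80 87
f 80 69 86
f 87 86 73
f 80 86 87
f 70 87 92
f 87 73 93
f 92 93 75
f 87 93 92
f 70 92 96
f 92 75 99
f 96 99 76
f 92 99 96
f 71 97 85
f 97 76 98
f 85 98 72
f 97 98 85
f 69 81 105
f 81 71 106
f 105 106 78
f 81 106 105
f 73 86 102
f 86 69 101
f 102 101 77
f 86 101 102
f 75 93 94
f 93 73 90
f 94 90 74
f 93 90 94
f 76 99 95
f 99 75 91
f 95 91 68
f 99 91 95

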